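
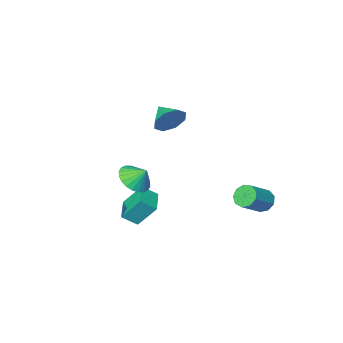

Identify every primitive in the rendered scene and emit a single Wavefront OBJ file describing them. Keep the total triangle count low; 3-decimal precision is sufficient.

v -1.027 -3.013 1.598
v -0.471 -2.703 2.47
v -1.073 -4.407 2.122
v -1.288 -2.636 2.575
v -1.952 -2.79 2.108
v -2.074 -3.075 1.341
v -1.582 -3.323 0.725
v -0.765 -3.39 0.62
v -0.101 -3.236 1.088
v 0.021 -2.952 1.854
v 3.42 0.614 -0.165
v 4.303 1.235 -0.191
v 3 1.246 0.685
v 4.053 1.436 -0.464
v 3.707 1.512 -0.692
v 3.317 1.451 -0.839
v 2.943 1.262 -0.884
v 2.641 0.975 -0.82
v 2.458 0.633 -0.655
v 2.421 0.288 -0.416
v 2.537 -0.008 -0.139
v 2.787 -0.209 0.134
v 3.133 -0.285 0.362
v 3.523 -0.224 0.509
v 3.898 -0.035 0.554
v 4.199 0.252 0.49
v 4.382 0.594 0.325
v 4.419 0.939 0.086
v 3.014 0.416 -2.853
v 2.27 1.217 -1.436
v 3.86 1.696 -3.133
v 3.115 2.498 -1.716
v 3.825 0.022 -2.204
v 3.08 0.824 -0.787
v 4.67 1.303 -2.484
v 3.926 2.104 -1.067
v -4.384 1.723 -3.746
v -3.905 1.479 -4.365
v -2.437 1.793 -3.354
v -2.916 2.037 -2.734
v -3.998 2.031 -4.401
v -2.531 2.345 -3.389
v -4.272 2.439 -4.13
v -2.805 2.753 -3.118
v -4.598 2.512 -3.679
v -3.131 2.826 -2.668
v -4.824 2.215 -3.26
v -3.356 2.53 -2.248
v -4.844 1.689 -3.068
v -3.376 2.003 -2.056
v -4.648 1.178 -3.193
v -3.181 1.492 -2.181
v -4.329 0.922 -3.577
v -2.861 1.237 -2.565
v -4.035 1.041 -4.04
v -2.568 1.355 -3.028
f 2 1 4
f 2 4 3
f 4 1 5
f 4 5 3
f 5 1 6
f 5 6 3
f 6 1 7
f 6 7 3
f 7 1 8
f 7 8 3
f 8 1 9
f 8 9 3
f 9 1 10
f 9 10 3
f 10 1 2
f 10 2 3
f 12 11 14
f 12 14 13
f 14 11 15
f 14 15 13
f 15 11 16
f 15 16 13
f 16 11 17
f 16 17 13
f 17 11 18
f 17 18 13
f 18 11 19
f 18 19 13
f 19 11 20
f 19 20 13
f 20 11 21
f 20 21 13
f 21 11 22
f 21 22 13
f 22 11 23
f 22 23 13
f 23 11 24
f 23 24 13
f 24 11 25
f 24 25 13
f 25 11 26
f 25 26 13
f 26 11 27
f 26 27 13
f 27 11 28
f 27 28 13
f 28 11 12
f 28 12 13
f 30 32 29
f 33 30 29
f 29 32 31
f 31 33 29
f 30 36 32
f 34 30 33
f 34 36 30
f 32 36 31
f 35 33 31
f 31 36 35
f 35 34 33
f 36 34 35
f 38 37 41
f 38 41 39
f 39 41 42
f 39 42 40
f 41 37 43
f 41 43 42
f 42 43 44
f 42 44 40
f 43 37 45
f 43 45 44
f 44 45 46
f 44 46 40
f 45 37 47
f 45 47 46
f 46 47 48
f 46 48 40
f 47 37 49
f 47 49 48
f 48 49 50
f 48 50 40
f 49 37 51
f 49 51 50
f 50 51 52
f 50 52 40
f 51 37 53
f 51 53 52
f 52 53 54
f 52 54 40
f 53 37 55
f 53 55 54
f 54 55 56
f 54 56 40
f 55 37 38
f 55 38 56
f 56 38 39
f 56 39 40



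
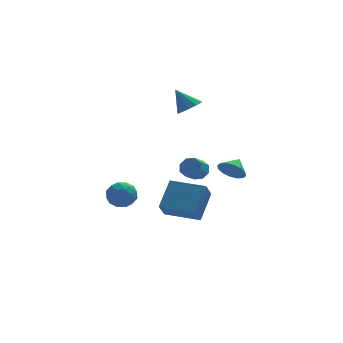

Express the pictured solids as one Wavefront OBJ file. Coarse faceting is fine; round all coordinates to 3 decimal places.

v 0.47 2.061 -1.886
v 0.778 2.303 -1.258
v 0.138 1.68 -0.705
v -0.17 1.439 -1.334
v 0.334 2.617 -1.417
v -0.306 1.994 -0.864
v -0.03 2.606 -1.851
v -0.669 1.983 -1.298
v -0.101 2.276 -2.305
v -0.741 1.653 -1.753
v 0.162 1.82 -2.515
v -0.478 1.197 -1.962
v 0.606 1.506 -2.356
v -0.034 0.883 -1.803
v 0.969 1.517 -1.922
v 0.33 0.894 -1.369
v 1.041 1.847 -1.467
v 0.401 1.224 -0.915
v 0.05 2.56 3.014
v 0.811 2.729 3.377
v -0.69 3.12 4.306
v 0.66 3.16 3.105
v 0.276 3.361 2.797
v -0.194 3.257 2.573
v -0.571 2.887 2.517
v -0.711 2.392 2.651
v -0.56 1.961 2.924
v -0.176 1.76 3.231
v 0.294 1.864 3.456
v 0.671 2.234 3.512
v 1.225 -2.928 0.119
v 1.863 -3.002 -0.483
v 1.835 -2.252 0.681
v 1.607 -2.653 -0.625
v 1.249 -2.378 -0.568
v 0.884 -2.25 -0.326
v 0.611 -2.303 0.034
v 0.502 -2.524 0.417
v 0.587 -2.854 0.72
v 0.843 -3.203 0.862
v 1.202 -3.478 0.805
v 1.566 -3.606 0.564
v 1.839 -3.552 0.203
v 1.948 -3.331 -0.18
v -3.925 3.801 -4.732
v -3.056 3.413 -4.394
v -4.744 2.947 -3.606
v -3.875 2.559 -3.268
v -4.079 3.538 -3.127
v -3.573 4.065 -3.824
v -4.227 2.295 -4.176
v -3.721 2.822 -4.873
v -3.243 2.482 -4.051
v -3.152 3.25 -3.403
v -4.648 3.11 -4.597
v -4.557 3.878 -3.949
v -3.419 3.682 -4.662
v -4.381 2.678 -3.338
v -4.501 3.254 -3.255
v -3.991 3.026 -3.057
v -3.723 4.065 -4.327
v -3.212 3.837 -4.128
v -3.813 3.911 -3.383
v -4.588 2.523 -3.872
v -4.077 2.295 -3.673
v -3.809 3.334 -4.943
v -3.299 3.106 -4.745
v -3.987 2.449 -4.617
v -3.018 2.907 -4.262
v -3.499 2.405 -3.6
v -3.706 2.249 -4.134
v -3.408 2.559 -4.543
v -2.964 3.358 -3.881
v -3.446 2.857 -3.219
v -3.566 3.432 -3.136
v -3.268 3.742 -3.545
v -3.074 2.811 -3.679
v -4.354 3.503 -4.781
v -4.836 3.002 -4.119
v -4.532 2.618 -4.455
v -4.234 2.928 -4.864
v -4.301 3.955 -4.4
v -4.782 3.453 -3.738
v -4.392 3.801 -3.457
v -4.094 4.111 -3.866
v -4.726 3.549 -4.321
v -2.697 -3.401 -2.688
v -3.167 -4.213 -1.69
v -1.826 -2.183 -1.288
v -2.296 -2.995 -0.289
v -0.904 -4.565 -2.791
v -1.374 -5.377 -1.792
v -0.033 -3.347 -1.39
v -0.503 -4.159 -0.392
f 2 1 5
f 2 5 3
f 3 5 6
f 3 6 4
f 5 1 7
f 5 7 6
f 6 7 8
f 6 8 4
f 7 1 9
f 7 9 8
f 8 9 10
f 8 10 4
f 9 1 11
f 9 11 10
f 10 11 12
f 10 12 4
f 11 1 13
f 11 13 12
f 12 13 14
f 12 14 4
f 13 1 15
f 13 15 14
f 14 15 16
f 14 16 4
f 15 1 17
f 15 17 16
f 16 17 18
f 16 18 4
f 17 1 2
f 17 2 18
f 18 2 3
f 18 3 4
f 20 19 22
f 20 22 21
f 22 19 23
f 22 23 21
f 23 19 24
f 23 24 21
f 24 19 25
f 24 25 21
f 25 19 26
f 25 26 21
f 26 19 27
f 26 27 21
f 27 19 28
f 27 28 21
f 28 19 29
f 28 29 21
f 29 19 30
f 29 30 21
f 30 19 20
f 30 20 21
f 32 31 34
f 32 34 33
f 34 31 35
f 34 35 33
f 35 31 36
f 35 36 33
f 36 31 37
f 36 37 33
f 37 31 38
f 37 38 33
f 38 31 39
f 38 39 33
f 39 31 40
f 39 40 33
f 40 31 41
f 40 41 33
f 41 31 42
f 41 42 33
f 42 31 43
f 42 43 33
f 43 31 44
f 43 44 33
f 44 31 32
f 44 32 33
f 45 82 61
f 82 56 85
f 61 85 50
f 82 85 61
f 45 61 57
f 61 50 62
f 57 62 46
f 61 62 57
f 45 57 66
f 57 46 67
f 66 67 52
f 57 67 66
f 45 66 78
f 66 52 81
f 78 81 55
f 66 81 78
f 45 78 82
f 78 55 86
f 82 86 56
f 78 86 82
f 46 62 73
f 62 50 76
f 73 76 54
f 62 76 73
f 50 85 63
f 85 56 84
f 63 84 49
f 85 84 63
f 56 86 83
f 86 55 79
f 83 79 47
f 86 79 83
f 55 81 80
f 81 52 68
f 80 68 51
f 81 68 80
f 52 67 72
f 67 46 69
f 72 69 53
f 67 69 72
f 48 74 60
f 74 54 75
f 60 75 49
f 74 75 60
f 48 60 58
f 60 49 59
f 58 59 47
f 60 59 58
f 48 58 65
f 58 47 64
f 65 64 51
f 58 64 65
f 48 65 70
f 65 51 71
f 70 71 53
f 65 71 70
f 48 70 74
f 70 53 77
f 74 77 54
f 70 77 74
f 49 75 63
f 75 54 76
f 63 76 50
f 75 76 63
f 47 59 83
f 59 49 84
f 83 84 56
f 59 84 83
f 51 64 80
f 64 47 79
f 80 79 55
f 64 79 80
f 53 71 72
f 71 51 68
f 72 68 52
f 71 68 72
f 54 77 73
f 77 53 69
f 73 69 46
f 77 69 73
f 88 90 87
f 91 88 87
f 87 90 89
f 89 91 87
f 88 94 90
f 92 88 91
f 92 94 88
f 90 94 89
f 93 91 89
f 89 94 93
f 93 92 91
f 94 92 93



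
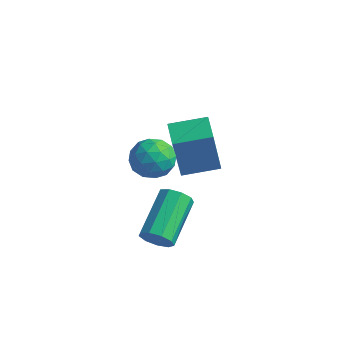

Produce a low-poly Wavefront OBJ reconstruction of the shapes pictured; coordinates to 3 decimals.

v 2.131 2.545 -2.533
v 2.304 1.893 -0.513
v 1.495 3.119 -2.293
v 1.668 2.467 -0.273
v 2.992 3.413 -2.327
v 3.165 2.761 -0.307
v 2.356 3.987 -2.087
v 2.529 3.335 -0.067
v 3.194 -0.005 -3.193
v 3.425 0.275 -3.619
v 2.998 1.765 -2.873
v 2.766 1.485 -2.447
v 3.056 0.206 -3.693
v 2.628 1.696 -2.947
v 2.751 0.038 -3.533
v 2.323 1.528 -2.787
v 2.653 -0.15 -3.214
v 2.226 1.34 -2.468
v 2.808 -0.27 -2.885
v 2.381 1.22 -2.139
v 3.144 -0.266 -2.7
v 2.717 1.224 -1.954
v 3.503 -0.14 -2.746
v 3.075 1.35 -2
v 3.717 0.049 -3.001
v 3.29 1.539 -2.255
v 3.686 0.213 -3.346
v 3.259 1.703 -2.6
v 2.741 0.516 0.566
v 3.398 0.494 0.873
v 2.842 -0.614 0.267
v 3.499 -0.636 0.574
v 2.907 -0.566 0.988
v 2.845 0.133 1.173
v 3.395 -0.253 -0.033
v 3.333 0.446 0.152
v 3.802 0.019 0.503
v 3.501 -0.175 1.134
v 2.739 0.055 0.006
v 2.438 -0.139 0.637
v 3.06 0.605 0.746
v 3.18 -0.725 0.394
v 2.832 -0.683 0.638
v 3.218 -0.696 0.818
v 2.735 0.392 0.922
v 3.122 0.379 1.102
v 2.833 -0.244 1.17
v 3.118 -0.499 0.038
v 3.505 -0.512 0.218
v 3.022 0.576 0.322
v 3.408 0.563 0.502
v 3.407 0.124 -0.03
v 3.684 0.312 0.709
v 3.744 -0.353 0.533
v 3.683 -0.127 0.176
v 3.646 0.284 0.285
v 3.507 0.198 1.08
v 3.567 -0.466 0.904
v 3.219 -0.425 1.147
v 3.182 -0.014 1.256
v 3.745 -0.081 0.862
v 2.673 0.346 0.236
v 2.733 -0.318 0.06
v 3.058 -0.106 -0.116
v 3.021 0.305 -0.007
v 2.496 0.233 0.607
v 2.556 -0.432 0.431
v 2.594 -0.404 0.855
v 2.557 0.007 0.964
v 2.495 -0.039 0.278
f 2 4 1
f 5 2 1
f 1 4 3
f 3 5 1
f 2 8 4
f 6 2 5
f 6 8 2
f 4 8 3
f 7 5 3
f 3 8 7
f 7 6 5
f 8 6 7
f 10 9 13
f 10 13 11
f 11 13 14
f 11 14 12
f 13 9 15
f 13 15 14
f 14 15 16
f 14 16 12
f 15 9 17
f 15 17 16
f 16 17 18
f 16 18 12
f 17 9 19
f 17 19 18
f 18 19 20
f 18 20 12
f 19 9 21
f 19 21 20
f 20 21 22
f 20 22 12
f 21 9 23
f 21 23 22
f 22 23 24
f 22 24 12
f 23 9 25
f 23 25 24
f 24 25 26
f 24 26 12
f 25 9 27
f 25 27 26
f 26 27 28
f 26 28 12
f 27 9 10
f 27 10 28
f 28 10 11
f 28 11 12
f 29 66 45
f 66 40 69
f 45 69 34
f 66 69 45
f 29 45 41
f 45 34 46
f 41 46 30
f 45 46 41
f 29 41 50
f 41 30 51
f 50 51 36
f 41 51 50
f 29 50 62
f 50 36 65
f 62 65 39
f 50 65 62
f 29 62 66
f 62 39 70
f 66 70 40
f 62 70 66
f 30 46 57
f 46 34 60
f 57 60 38
f 46 60 57
f 34 69 47
f 69 40 68
f 47 68 33
f 69 68 47
f 40 70 67
f 70 39 63
f 67 63 31
f 70 63 67
f 39 65 64
f 65 36 52
f 64 52 35
f 65 52 64
f 36 51 56
f 51 30 53
f 56 53 37
f 51 53 56
f 32 58 44
f 58 38 59
f 44 59 33
f 58 59 44
f 32 44 42
f 44 33 43
f 42 43 31
f 44 43 42
f 32 42 49
f 42 31 48
f 49 48 35
f 42 48 49
f 32 49 54
f 49 35 55
f 54 55 37
f 49 55 54
f 32 54 58
f 54 37 61
f 58 61 38
f 54 61 58
f 33 59 47
f 59 38 60
f 47 60 34
f 59 60 47
f 31 43 67
f 43 33 68
f 67 68 40
f 43 68 67
f 35 48 64
f 48 31 63
f 64 63 39
f 48 63 64
f 37 55 56
f 55 35 52
f 56 52 36
f 55 52 56
f 38 61 57
f 61 37 53
f 57 53 30
f 61 53 57



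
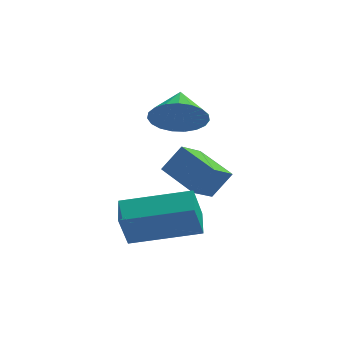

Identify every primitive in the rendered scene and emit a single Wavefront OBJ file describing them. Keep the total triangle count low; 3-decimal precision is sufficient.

v -4.149 -3.619 -2.056
v -4.414 -3.947 -0.953
v -4.152 -2.661 -1.772
v -4.416 -2.988 -0.669
v -2.044 -3.752 -1.591
v -2.308 -4.079 -0.488
v -2.046 -2.793 -1.307
v -2.311 -3.121 -0.204
v -2.699 -1.485 1.938
v -2.338 -1.929 2.633
v -2.621 -0.475 2.542
v -2.035 -1.834 2.436
v -1.846 -1.679 2.152
v -1.805 -1.49 1.831
v -1.919 -1.301 1.529
v -2.167 -1.144 1.298
v -2.507 -1.045 1.177
v -2.88 -1.023 1.188
v -3.223 -1.081 1.328
v -3.474 -1.208 1.574
v -3.591 -1.384 1.883
v -3.555 -1.577 2.201
v -3.37 -1.754 2.474
v -3.069 -1.885 2.654
v -2.704 -1.947 2.711
v -1.735 -1.899 -1.081
v -2.297 -2.591 -0.565
v -2.634 -0.838 -0.638
v -3.196 -1.529 -0.122
v -1.144 -1.751 -0.238
v -1.706 -2.442 0.278
v -2.043 -0.689 0.205
v -2.605 -1.381 0.721
f 2 4 1
f 5 2 1
f 1 4 3
f 3 5 1
f 2 8 4
f 6 2 5
f 6 8 2
f 4 8 3
f 7 5 3
f 3 8 7
f 7 6 5
f 8 6 7
f 10 9 12
f 10 12 11
f 12 9 13
f 12 13 11
f 13 9 14
f 13 14 11
f 14 9 15
f 14 15 11
f 15 9 16
f 15 16 11
f 16 9 17
f 16 17 11
f 17 9 18
f 17 18 11
f 18 9 19
f 18 19 11
f 19 9 20
f 19 20 11
f 20 9 21
f 20 21 11
f 21 9 22
f 21 22 11
f 22 9 23
f 22 23 11
f 23 9 24
f 23 24 11
f 24 9 25
f 24 25 11
f 25 9 10
f 25 10 11
f 27 29 26
f 30 27 26
f 26 29 28
f 28 30 26
f 27 33 29
f 31 27 30
f 31 33 27
f 29 33 28
f 32 30 28
f 28 33 32
f 32 31 30
f 33 31 32



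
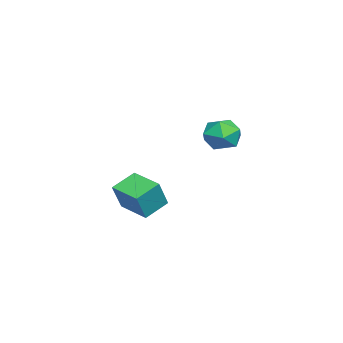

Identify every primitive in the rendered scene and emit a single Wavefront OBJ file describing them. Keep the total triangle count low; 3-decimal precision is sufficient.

v 1.892 4.452 2.307
v 2.955 4.45 1.879
v 2.225 2.83 3.141
v 3.288 2.828 2.713
v 2.997 3.587 3.52
v 2.791 4.59 3.005
v 2.389 2.69 2.015
v 2.183 3.693 1.5
v 3.262 3.361 1.699
v 3.638 3.916 2.628
v 1.542 3.364 2.392
v 1.918 3.919 3.321
v -3.557 -1.959 -4.166
v -2.712 -2.245 -2.477
v -2.422 -0.314 -4.456
v -1.576 -0.599 -2.767
v -2.384 -2.901 -4.913
v -1.538 -3.186 -3.224
v -1.248 -1.255 -5.203
v -0.403 -1.541 -3.514
f 1 12 6
f 1 6 2
f 1 2 8
f 1 8 11
f 1 11 12
f 2 6 10
f 6 12 5
f 12 11 3
f 11 8 7
f 8 2 9
f 4 10 5
f 4 5 3
f 4 3 7
f 4 7 9
f 4 9 10
f 5 10 6
f 3 5 12
f 7 3 11
f 9 7 8
f 10 9 2
f 14 16 13
f 17 14 13
f 13 16 15
f 15 17 13
f 14 20 16
f 18 14 17
f 18 20 14
f 16 20 15
f 19 17 15
f 15 20 19
f 19 18 17
f 20 18 19



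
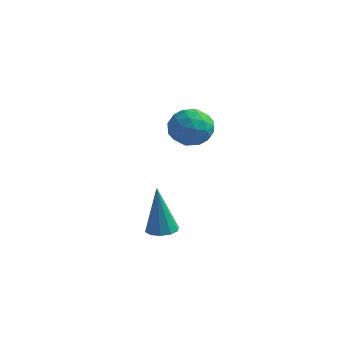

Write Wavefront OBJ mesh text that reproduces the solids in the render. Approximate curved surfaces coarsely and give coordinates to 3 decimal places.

v -1.173 3.506 -1.059
v -0.363 3.616 -1.394
v -1.337 2.324 -1.846
v -0.527 2.434 -2.181
v -0.627 2.213 -1.332
v -0.526 2.944 -0.845
v -1.174 2.996 -2.395
v -1.073 3.727 -1.908
v -0.364 3.302 -2.219
v -0.026 2.818 -1.563
v -1.674 3.122 -1.677
v -1.336 2.638 -1.021
v -0.754 3.665 -1.158
v -0.946 2.275 -2.082
v -1.005 2.145 -1.583
v -0.529 2.21 -1.78
v -0.849 3.269 -0.835
v -0.373 3.334 -1.032
v -0.529 2.51 -0.995
v -1.327 2.606 -2.208
v -0.851 2.671 -2.405
v -1.171 3.73 -1.46
v -0.695 3.795 -1.657
v -1.171 3.43 -2.245
v -0.278 3.545 -1.84
v -0.374 2.85 -2.302
v -0.755 3.18 -2.428
v -0.695 3.61 -2.142
v -0.08 3.26 -1.454
v -0.176 2.566 -1.916
v -0.235 2.436 -1.417
v -0.175 2.865 -1.131
v -0.08 3.075 -1.939
v -1.524 3.374 -1.324
v -1.62 2.68 -1.786
v -1.525 3.075 -2.109
v -1.465 3.504 -1.823
v -1.326 3.09 -0.938
v -1.422 2.395 -1.4
v -1.005 2.33 -1.098
v -0.945 2.76 -0.812
v -1.62 2.865 -1.301
v 1.346 -1.283 -4.45
v 1.874 -1.468 -4.448
v 1.274 -1.457 -2.53
v 1.882 -1.124 -4.416
v 1.685 -0.84 -4.397
v 1.358 -0.725 -4.399
v 1.027 -0.823 -4.42
v 0.818 -1.097 -4.453
v 0.81 -1.441 -4.485
v 1.007 -1.725 -4.503
v 1.334 -1.84 -4.502
v 1.665 -1.742 -4.48
f 1 38 17
f 38 12 41
f 17 41 6
f 38 41 17
f 1 17 13
f 17 6 18
f 13 18 2
f 17 18 13
f 1 13 22
f 13 2 23
f 22 23 8
f 13 23 22
f 1 22 34
f 22 8 37
f 34 37 11
f 22 37 34
f 1 34 38
f 34 11 42
f 38 42 12
f 34 42 38
f 2 18 29
f 18 6 32
f 29 32 10
f 18 32 29
f 6 41 19
f 41 12 40
f 19 40 5
f 41 40 19
f 12 42 39
f 42 11 35
f 39 35 3
f 42 35 39
f 11 37 36
f 37 8 24
f 36 24 7
f 37 24 36
f 8 23 28
f 23 2 25
f 28 25 9
f 23 25 28
f 4 30 16
f 30 10 31
f 16 31 5
f 30 31 16
f 4 16 14
f 16 5 15
f 14 15 3
f 16 15 14
f 4 14 21
f 14 3 20
f 21 20 7
f 14 20 21
f 4 21 26
f 21 7 27
f 26 27 9
f 21 27 26
f 4 26 30
f 26 9 33
f 30 33 10
f 26 33 30
f 5 31 19
f 31 10 32
f 19 32 6
f 31 32 19
f 3 15 39
f 15 5 40
f 39 40 12
f 15 40 39
f 7 20 36
f 20 3 35
f 36 35 11
f 20 35 36
f 9 27 28
f 27 7 24
f 28 24 8
f 27 24 28
f 10 33 29
f 33 9 25
f 29 25 2
f 33 25 29
f 44 43 46
f 44 46 45
f 46 43 47
f 46 47 45
f 47 43 48
f 47 48 45
f 48 43 49
f 48 49 45
f 49 43 50
f 49 50 45
f 50 43 51
f 50 51 45
f 51 43 52
f 51 52 45
f 52 43 53
f 52 53 45
f 53 43 54
f 53 54 45
f 54 43 44
f 54 44 45



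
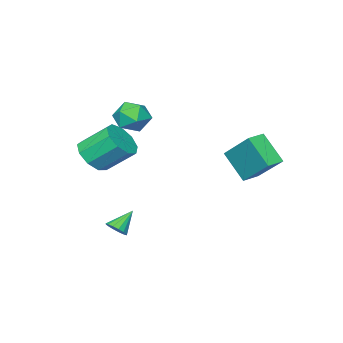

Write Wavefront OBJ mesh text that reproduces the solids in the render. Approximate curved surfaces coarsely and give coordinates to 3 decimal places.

v -3.883 -1.915 0.846
v -3.794 -0.436 2.16
v -3.895 -0.799 -0.409
v -3.806 0.68 0.904
v -3.014 -1.94 0.816
v -2.925 -0.461 2.129
v -3.026 -0.824 -0.44
v -2.937 0.655 0.874
v -0.186 -3.749 2.89
v 0.521 -3.275 2.654
v 0.499 -4.185 4.066
v 1.206 -3.711 3.83
v 0.465 -3.302 4.081
v 0.041 -3.033 3.355
v 0.979 -4.427 3.365
v 0.555 -4.158 2.639
v 1.241 -3.695 2.947
v 0.923 -2.999 3.39
v 0.097 -4.461 3.33
v -0.221 -3.765 3.773
v 2.029 -4.469 1.343
v 2.54 -4.829 2.031
v 1.862 -3.771 3.086
v 1.351 -3.411 2.397
v 2.854 -4.35 1.754
v 2.177 -3.293 2.809
v 2.783 -3.927 1.284
v 2.105 -2.87 2.339
v 2.358 -3.758 0.842
v 1.681 -2.7 1.897
v 1.78 -3.921 0.634
v 1.102 -2.863 1.689
v 1.318 -4.34 0.757
v 0.64 -3.283 1.812
v 1.188 -4.82 1.154
v 0.511 -3.762 2.209
v 1.452 -5.135 1.64
v 0.775 -4.078 2.695
v 1.986 -5.138 1.986
v 1.308 -4.081 3.041
v 2.059 -3.054 -2.391
v 2.308 -2.644 -2.165
v 1.201 -2.986 -1.569
v 2.14 -2.531 -2.35
v 1.95 -2.559 -2.546
v 1.789 -2.719 -2.7
v 1.701 -2.968 -2.772
v 1.709 -3.241 -2.742
v 1.81 -3.463 -2.617
v 1.979 -3.576 -2.432
v 2.169 -3.549 -2.236
v 2.329 -3.389 -2.081
v 2.417 -3.139 -2.01
v 2.41 -2.866 -2.04
f 2 4 1
f 5 2 1
f 1 4 3
f 3 5 1
f 2 8 4
f 6 2 5
f 6 8 2
f 4 8 3
f 7 5 3
f 3 8 7
f 7 6 5
f 8 6 7
f 9 20 14
f 9 14 10
f 9 10 16
f 9 16 19
f 9 19 20
f 10 14 18
f 14 20 13
f 20 19 11
f 19 16 15
f 16 10 17
f 12 18 13
f 12 13 11
f 12 11 15
f 12 15 17
f 12 17 18
f 13 18 14
f 11 13 20
f 15 11 19
f 17 15 16
f 18 17 10
f 22 21 25
f 22 25 23
f 23 25 26
f 23 26 24
f 25 21 27
f 25 27 26
f 26 27 28
f 26 28 24
f 27 21 29
f 27 29 28
f 28 29 30
f 28 30 24
f 29 21 31
f 29 31 30
f 30 31 32
f 30 32 24
f 31 21 33
f 31 33 32
f 32 33 34
f 32 34 24
f 33 21 35
f 33 35 34
f 34 35 36
f 34 36 24
f 35 21 37
f 35 37 36
f 36 37 38
f 36 38 24
f 37 21 39
f 37 39 38
f 38 39 40
f 38 40 24
f 39 21 22
f 39 22 40
f 40 22 23
f 40 23 24
f 42 41 44
f 42 44 43
f 44 41 45
f 44 45 43
f 45 41 46
f 45 46 43
f 46 41 47
f 46 47 43
f 47 41 48
f 47 48 43
f 48 41 49
f 48 49 43
f 49 41 50
f 49 50 43
f 50 41 51
f 50 51 43
f 51 41 52
f 51 52 43
f 52 41 53
f 52 53 43
f 53 41 54
f 53 54 43
f 54 41 42
f 54 42 43



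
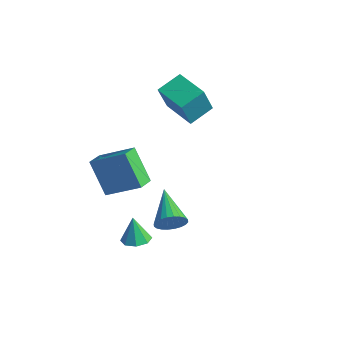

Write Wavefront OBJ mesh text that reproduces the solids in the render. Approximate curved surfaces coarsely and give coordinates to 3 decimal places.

v 0.315 -3.188 -4.313
v 1.073 -3.103 -4.152
v 0.005 -3.132 -2.887
v 0.796 -2.58 -4.232
v 0.237 -2.413 -4.36
v -0.276 -2.701 -4.46
v -0.444 -3.273 -4.474
v -0.167 -3.796 -4.393
v 0.392 -3.963 -4.266
v 0.905 -3.676 -4.166
v 2.761 -3.068 -1.414
v 3.2 -2.874 -0.737
v 1.059 -2.032 -0.606
v 3.264 -2.62 -0.928
v 3.251 -2.435 -1.193
v 3.163 -2.346 -1.492
v 3.014 -2.366 -1.779
v 2.827 -2.494 -2.01
v 2.629 -2.709 -2.151
v 2.452 -2.978 -2.179
v 2.322 -3.261 -2.091
v 2.258 -3.515 -1.9
v 2.271 -3.7 -1.635
v 2.359 -3.79 -1.336
v 2.508 -3.769 -1.05
v 2.695 -3.641 -0.818
v 2.893 -3.427 -0.678
v 3.07 -3.157 -0.649
v -4.46 2.916 -0.347
v -4.311 2.164 1.403
v -4.337 4.302 0.238
v -4.188 3.551 1.988
v -2.532 2.829 -0.548
v -2.383 2.078 1.202
v -2.409 4.216 0.037
v -2.26 3.464 1.787
v -2.567 -3.682 0.038
v -1.036 -2.697 1.084
v -2.973 -2.746 -0.251
v -1.442 -1.761 0.796
v -1.358 -3.699 -1.716
v 0.173 -2.714 -0.669
v -1.764 -2.763 -2.004
v -0.233 -1.778 -0.958
f 2 1 4
f 2 4 3
f 4 1 5
f 4 5 3
f 5 1 6
f 5 6 3
f 6 1 7
f 6 7 3
f 7 1 8
f 7 8 3
f 8 1 9
f 8 9 3
f 9 1 10
f 9 10 3
f 10 1 2
f 10 2 3
f 12 11 14
f 12 14 13
f 14 11 15
f 14 15 13
f 15 11 16
f 15 16 13
f 16 11 17
f 16 17 13
f 17 11 18
f 17 18 13
f 18 11 19
f 18 19 13
f 19 11 20
f 19 20 13
f 20 11 21
f 20 21 13
f 21 11 22
f 21 22 13
f 22 11 23
f 22 23 13
f 23 11 24
f 23 24 13
f 24 11 25
f 24 25 13
f 25 11 26
f 25 26 13
f 26 11 27
f 26 27 13
f 27 11 28
f 27 28 13
f 28 11 12
f 28 12 13
f 30 32 29
f 33 30 29
f 29 32 31
f 31 33 29
f 30 36 32
f 34 30 33
f 34 36 30
f 32 36 31
f 35 33 31
f 31 36 35
f 35 34 33
f 36 34 35
f 38 40 37
f 41 38 37
f 37 40 39
f 39 41 37
f 38 44 40
f 42 38 41
f 42 44 38
f 40 44 39
f 43 41 39
f 39 44 43
f 43 42 41
f 44 42 43



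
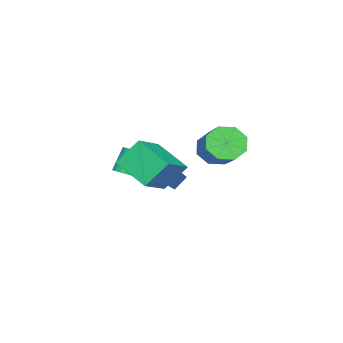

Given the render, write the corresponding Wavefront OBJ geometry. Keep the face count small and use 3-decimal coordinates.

v -0.808 2.518 2.671
v -0.161 2.359 1.952
v 1.376 3.384 3.111
v 0.728 3.542 3.829
v -0.53 3.007 1.869
v 1.007 4.032 3.027
v -1.062 3.368 2.255
v 0.475 4.393 3.413
v -1.445 3.231 2.885
v 0.091 4.256 4.043
v -1.456 2.676 3.389
v 0.081 3.701 4.548
v -1.087 2.028 3.473
v 0.45 3.053 4.631
v -0.555 1.667 3.087
v 0.982 2.692 4.245
v -0.171 1.804 2.457
v 1.365 2.829 3.615
v 1.011 0.457 3.337
v 2.771 0.286 4.292
v 1.629 2.089 2.489
v 3.389 1.918 3.445
v 1.591 -0.398 2.115
v 3.351 -0.569 3.071
v 2.209 1.234 1.268
v 3.969 1.063 2.223
v -0.487 -1.831 0.416
v -0.114 -1.369 0.557
v -0.84 -1.147 1.746
v -1.213 -1.609 1.604
v -0.311 -1.247 0.415
v -1.037 -1.025 1.603
v -0.542 -1.241 0.272
v -1.268 -1.019 1.461
v -0.762 -1.351 0.158
v -1.488 -1.129 1.347
v -0.928 -1.557 0.095
v -1.654 -1.335 1.284
v -1.006 -1.816 0.096
v -1.732 -1.595 1.284
v -0.982 -2.079 0.16
v -1.708 -1.857 1.348
v -0.86 -2.293 0.274
v -1.586 -2.071 1.463
v -0.663 -2.415 0.417
v -1.389 -2.193 1.605
v -0.432 -2.421 0.559
v -1.158 -2.199 1.748
v -0.212 -2.311 0.673
v -0.938 -2.089 1.862
v -0.046 -2.105 0.736
v -0.772 -1.883 1.925
v 0.032 -1.845 0.736
v -0.694 -1.624 1.924
v 0.008 -1.583 0.672
v -0.718 -1.361 1.86
v -3.48 -1.283 -0.097
v -2.46 -1.227 0.771
v -3.094 0.17 -0.644
v -2.074 0.226 0.223
v -2.926 -1.666 -0.723
v -1.906 -1.61 0.144
v -2.54 -0.213 -1.271
v -1.52 -0.157 -0.403
f 2 1 5
f 2 5 3
f 3 5 6
f 3 6 4
f 5 1 7
f 5 7 6
f 6 7 8
f 6 8 4
f 7 1 9
f 7 9 8
f 8 9 10
f 8 10 4
f 9 1 11
f 9 11 10
f 10 11 12
f 10 12 4
f 11 1 13
f 11 13 12
f 12 13 14
f 12 14 4
f 13 1 15
f 13 15 14
f 14 15 16
f 14 16 4
f 15 1 17
f 15 17 16
f 16 17 18
f 16 18 4
f 17 1 2
f 17 2 18
f 18 2 3
f 18 3 4
f 20 22 19
f 23 20 19
f 19 22 21
f 21 23 19
f 20 26 22
f 24 20 23
f 24 26 20
f 22 26 21
f 25 23 21
f 21 26 25
f 25 24 23
f 26 24 25
f 28 27 31
f 28 31 29
f 29 31 32
f 29 32 30
f 31 27 33
f 31 33 32
f 32 33 34
f 32 34 30
f 33 27 35
f 33 35 34
f 34 35 36
f 34 36 30
f 35 27 37
f 35 37 36
f 36 37 38
f 36 38 30
f 37 27 39
f 37 39 38
f 38 39 40
f 38 40 30
f 39 27 41
f 39 41 40
f 40 41 42
f 40 42 30
f 41 27 43
f 41 43 42
f 42 43 44
f 42 44 30
f 43 27 45
f 43 45 44
f 44 45 46
f 44 46 30
f 45 27 47
f 45 47 46
f 46 47 48
f 46 48 30
f 47 27 49
f 47 49 48
f 48 49 50
f 48 50 30
f 49 27 51
f 49 51 50
f 50 51 52
f 50 52 30
f 51 27 53
f 51 53 52
f 52 53 54
f 52 54 30
f 53 27 55
f 53 55 54
f 54 55 56
f 54 56 30
f 55 27 28
f 55 28 56
f 56 28 29
f 56 29 30
f 58 60 57
f 61 58 57
f 57 60 59
f 59 61 57
f 58 64 60
f 62 58 61
f 62 64 58
f 60 64 59
f 63 61 59
f 59 64 63
f 63 62 61
f 64 62 63



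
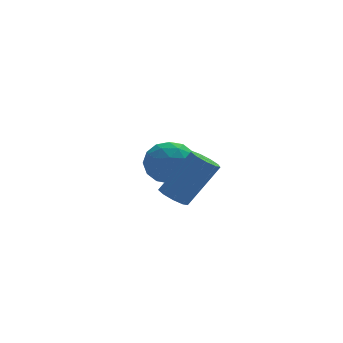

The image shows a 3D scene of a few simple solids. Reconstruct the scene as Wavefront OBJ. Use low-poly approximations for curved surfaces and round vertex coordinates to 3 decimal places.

v -0.377 -1.569 -2.833
v 0.039 -1.892 -3.12
v 1.212 -1.775 -1.554
v 0.797 -1.451 -1.267
v 0.097 -1.493 -3.193
v 1.27 -1.376 -1.628
v -0.067 -1.129 -3.098
v 1.107 -1.012 -1.532
v -0.375 -0.97 -2.879
v 0.798 -0.853 -1.313
v -0.684 -1.092 -2.638
v 0.489 -0.975 -1.072
v -0.85 -1.437 -2.488
v 0.323 -1.319 -0.923
v -0.794 -1.843 -2.5
v 0.38 -1.726 -0.934
v -0.542 -2.121 -2.667
v 0.631 -2.004 -1.102
v -0.214 -2.14 -2.912
v 0.96 -2.023 -1.347
v 1.062 3.606 -3.155
v 1.475 3.188 -3.988
v 0.145 2.252 -2.932
v 0.558 1.834 -3.765
v 1.126 1.972 -2.929
v 1.692 2.809 -3.067
v -0.072 2.631 -3.853
v 0.494 3.468 -3.991
v 0.774 2.586 -4.42
v 1.515 2.179 -3.849
v 0.105 3.261 -3.071
v 0.846 2.854 -2.5
v 1.349 3.516 -3.591
v 0.271 1.924 -3.329
v 0.605 2.005 -2.837
v 0.848 1.76 -3.327
v 1.476 3.293 -3.05
v 1.72 3.048 -3.54
v 1.514 2.333 -2.917
v -0.1 2.392 -3.38
v 0.144 2.147 -3.87
v 0.772 3.68 -3.593
v 1.015 3.435 -4.083
v 0.106 3.107 -4.003
v 1.18 2.917 -4.335
v 0.641 2.121 -4.204
v 0.27 2.589 -4.255
v 0.603 3.081 -4.336
v 1.615 2.677 -3.999
v 1.076 1.881 -3.868
v 1.41 1.962 -3.377
v 1.743 2.454 -3.458
v 1.203 2.323 -4.253
v 0.544 3.559 -3.052
v 0.005 2.763 -2.921
v -0.123 2.986 -3.462
v 0.21 3.478 -3.543
v 0.979 3.319 -2.716
v 0.44 2.523 -2.585
v 1.017 2.359 -2.584
v 1.35 2.851 -2.665
v 0.417 3.117 -2.667
f 2 1 5
f 2 5 3
f 3 5 6
f 3 6 4
f 5 1 7
f 5 7 6
f 6 7 8
f 6 8 4
f 7 1 9
f 7 9 8
f 8 9 10
f 8 10 4
f 9 1 11
f 9 11 10
f 10 11 12
f 10 12 4
f 11 1 13
f 11 13 12
f 12 13 14
f 12 14 4
f 13 1 15
f 13 15 14
f 14 15 16
f 14 16 4
f 15 1 17
f 15 17 16
f 16 17 18
f 16 18 4
f 17 1 19
f 17 19 18
f 18 19 20
f 18 20 4
f 19 1 2
f 19 2 20
f 20 2 3
f 20 3 4
f 21 58 37
f 58 32 61
f 37 61 26
f 58 61 37
f 21 37 33
f 37 26 38
f 33 38 22
f 37 38 33
f 21 33 42
f 33 22 43
f 42 43 28
f 33 43 42
f 21 42 54
f 42 28 57
f 54 57 31
f 42 57 54
f 21 54 58
f 54 31 62
f 58 62 32
f 54 62 58
f 22 38 49
f 38 26 52
f 49 52 30
f 38 52 49
f 26 61 39
f 61 32 60
f 39 60 25
f 61 60 39
f 32 62 59
f 62 31 55
f 59 55 23
f 62 55 59
f 31 57 56
f 57 28 44
f 56 44 27
f 57 44 56
f 28 43 48
f 43 22 45
f 48 45 29
f 43 45 48
f 24 50 36
f 50 30 51
f 36 51 25
f 50 51 36
f 24 36 34
f 36 25 35
f 34 35 23
f 36 35 34
f 24 34 41
f 34 23 40
f 41 40 27
f 34 40 41
f 24 41 46
f 41 27 47
f 46 47 29
f 41 47 46
f 24 46 50
f 46 29 53
f 50 53 30
f 46 53 50
f 25 51 39
f 51 30 52
f 39 52 26
f 51 52 39
f 23 35 59
f 35 25 60
f 59 60 32
f 35 60 59
f 27 40 56
f 40 23 55
f 56 55 31
f 40 55 56
f 29 47 48
f 47 27 44
f 48 44 28
f 47 44 48
f 30 53 49
f 53 29 45
f 49 45 22
f 53 45 49



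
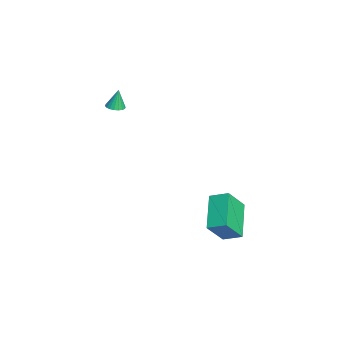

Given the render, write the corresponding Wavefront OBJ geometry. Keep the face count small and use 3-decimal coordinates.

v -2.166 -3.562 2.711
v -1.668 -3.416 2.743
v -2.294 -3.378 3.849
v -1.778 -3.217 2.699
v -1.964 -3.086 2.656
v -2.19 -3.05 2.625
v -2.412 -3.115 2.611
v -2.585 -3.269 2.616
v -2.675 -3.481 2.641
v -2.664 -3.709 2.679
v -2.555 -3.908 2.723
v -2.368 -4.038 2.766
v -2.142 -4.075 2.797
v -1.92 -4.01 2.811
v -1.747 -3.856 2.806
v -1.657 -3.644 2.781
v 2.19 1.529 -4.5
v 0.315 1.808 -3.465
v 2.563 2.461 -4.075
v 0.688 2.74 -3.04
v 2.812 0.66 -3.14
v 0.937 0.939 -2.105
v 3.185 1.592 -2.715
v 1.31 1.871 -1.68
f 2 1 4
f 2 4 3
f 4 1 5
f 4 5 3
f 5 1 6
f 5 6 3
f 6 1 7
f 6 7 3
f 7 1 8
f 7 8 3
f 8 1 9
f 8 9 3
f 9 1 10
f 9 10 3
f 10 1 11
f 10 11 3
f 11 1 12
f 11 12 3
f 12 1 13
f 12 13 3
f 13 1 14
f 13 14 3
f 14 1 15
f 14 15 3
f 15 1 16
f 15 16 3
f 16 1 2
f 16 2 3
f 18 20 17
f 21 18 17
f 17 20 19
f 19 21 17
f 18 24 20
f 22 18 21
f 22 24 18
f 20 24 19
f 23 21 19
f 19 24 23
f 23 22 21
f 24 22 23



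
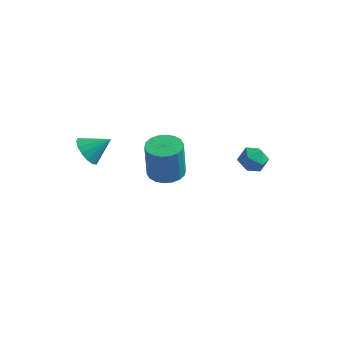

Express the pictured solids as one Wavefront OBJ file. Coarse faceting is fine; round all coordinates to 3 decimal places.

v -4.434 -3.916 0.795
v -3.891 -4.535 0.548
v -3.446 -3.364 1.585
v -3.836 -4.208 0.251
v -3.942 -3.803 0.1
v -4.179 -3.428 0.135
v -4.485 -3.184 0.347
v -4.778 -3.136 0.68
v -4.978 -3.297 1.043
v -5.032 -3.624 1.34
v -4.926 -4.03 1.491
v -4.689 -4.404 1.456
v -4.383 -4.648 1.244
v -4.091 -4.696 0.911
v -2.525 1.176 -4.384
v -1.943 1.963 -4.34
v -2.033 1.912 -2.232
v -2.615 1.124 -2.276
v -2.342 2.138 -4.352
v -2.432 2.087 -2.245
v -2.777 2.122 -4.372
v -2.868 2.071 -2.264
v -3.163 1.919 -4.393
v -3.253 1.868 -2.286
v -3.422 1.569 -4.413
v -3.512 1.518 -2.305
v -3.503 1.141 -4.427
v -3.594 1.09 -2.319
v -3.391 0.72 -4.432
v -3.481 0.668 -2.324
v -3.107 0.388 -4.428
v -3.197 0.337 -2.32
v -2.708 0.213 -4.415
v -2.798 0.162 -2.308
v -2.272 0.229 -4.396
v -2.363 0.178 -2.288
v -1.887 0.432 -4.374
v -1.977 0.381 -2.267
v -1.628 0.782 -4.355
v -1.718 0.731 -2.247
v -1.546 1.21 -4.341
v -1.637 1.159 -2.233
v -1.659 1.632 -4.336
v -1.749 1.58 -2.228
v 2.402 0.886 -1.622
v 3.021 0.699 -1.118
v 1.639 -0.019 -1.022
v 2.258 -0.206 -0.518
v 1.884 0.522 -0.456
v 2.356 1.081 -0.827
v 2.304 -0.401 -1.313
v 2.776 0.158 -1.684
v 2.96 -0.097 -0.926
v 2.701 0.474 -0.397
v 1.959 0.206 -1.743
v 1.7 0.777 -1.214
f 2 1 4
f 2 4 3
f 4 1 5
f 4 5 3
f 5 1 6
f 5 6 3
f 6 1 7
f 6 7 3
f 7 1 8
f 7 8 3
f 8 1 9
f 8 9 3
f 9 1 10
f 9 10 3
f 10 1 11
f 10 11 3
f 11 1 12
f 11 12 3
f 12 1 13
f 12 13 3
f 13 1 14
f 13 14 3
f 14 1 2
f 14 2 3
f 16 15 19
f 16 19 17
f 17 19 20
f 17 20 18
f 19 15 21
f 19 21 20
f 20 21 22
f 20 22 18
f 21 15 23
f 21 23 22
f 22 23 24
f 22 24 18
f 23 15 25
f 23 25 24
f 24 25 26
f 24 26 18
f 25 15 27
f 25 27 26
f 26 27 28
f 26 28 18
f 27 15 29
f 27 29 28
f 28 29 30
f 28 30 18
f 29 15 31
f 29 31 30
f 30 31 32
f 30 32 18
f 31 15 33
f 31 33 32
f 32 33 34
f 32 34 18
f 33 15 35
f 33 35 34
f 34 35 36
f 34 36 18
f 35 15 37
f 35 37 36
f 36 37 38
f 36 38 18
f 37 15 39
f 37 39 38
f 38 39 40
f 38 40 18
f 39 15 41
f 39 41 40
f 40 41 42
f 40 42 18
f 41 15 43
f 41 43 42
f 42 43 44
f 42 44 18
f 43 15 16
f 43 16 44
f 44 16 17
f 44 17 18
f 45 56 50
f 45 50 46
f 45 46 52
f 45 52 55
f 45 55 56
f 46 50 54
f 50 56 49
f 56 55 47
f 55 52 51
f 52 46 53
f 48 54 49
f 48 49 47
f 48 47 51
f 48 51 53
f 48 53 54
f 49 54 50
f 47 49 56
f 51 47 55
f 53 51 52
f 54 53 46



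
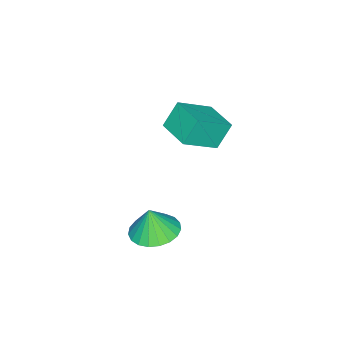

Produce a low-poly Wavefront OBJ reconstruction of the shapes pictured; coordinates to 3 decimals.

v -2.064 2.282 1.907
v -2.656 2.567 2.923
v -3.278 3.036 0.987
v -3.871 3.321 2.002
v -1.349 3.519 1.978
v -1.942 3.804 2.993
v -2.564 4.273 1.057
v -3.156 4.558 2.073
v 1.228 3.784 -0.757
v 1.766 3.005 -0.911
v 1.292 3.596 0.417
v 2.042 3.292 -0.881
v 2.177 3.664 -0.829
v 2.148 4.056 -0.764
v 1.96 4.402 -0.698
v 1.645 4.641 -0.642
v 1.258 4.732 -0.606
v 0.865 4.659 -0.596
v 0.536 4.434 -0.614
v 0.326 4.097 -0.656
v 0.272 3.706 -0.716
v 0.383 3.329 -0.783
v 0.64 3.03 -0.845
v 0.999 2.862 -0.892
v 1.397 2.853 -0.915
f 2 4 1
f 5 2 1
f 1 4 3
f 3 5 1
f 2 8 4
f 6 2 5
f 6 8 2
f 4 8 3
f 7 5 3
f 3 8 7
f 7 6 5
f 8 6 7
f 10 9 12
f 10 12 11
f 12 9 13
f 12 13 11
f 13 9 14
f 13 14 11
f 14 9 15
f 14 15 11
f 15 9 16
f 15 16 11
f 16 9 17
f 16 17 11
f 17 9 18
f 17 18 11
f 18 9 19
f 18 19 11
f 19 9 20
f 19 20 11
f 20 9 21
f 20 21 11
f 21 9 22
f 21 22 11
f 22 9 23
f 22 23 11
f 23 9 24
f 23 24 11
f 24 9 25
f 24 25 11
f 25 9 10
f 25 10 11



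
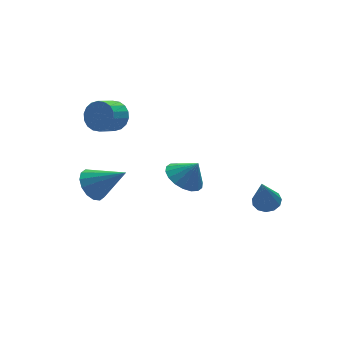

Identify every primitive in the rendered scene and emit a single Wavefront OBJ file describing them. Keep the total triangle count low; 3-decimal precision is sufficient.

v -0.723 0.931 -1.57
v 0.233 1.209 -2.037
v -0.097 0.629 -0.47
v 0.084 1.63 -1.837
v -0.226 1.912 -1.583
v -0.633 2 -1.327
v -1.059 1.876 -1.119
v -1.418 1.565 -1
v -1.639 1.129 -0.994
v -1.679 0.653 -1.102
v -1.529 0.232 -1.303
v -1.22 -0.05 -1.556
v -0.812 -0.139 -1.812
v -0.386 -0.015 -2.02
v -0.027 0.296 -2.139
v 0.194 0.733 -2.145
v -3.207 4.033 1.667
v -2.661 3.868 2.389
v -3.647 3.342 3.014
v -4.193 3.507 2.293
v -2.809 4.241 2.47
v -3.794 3.715 3.095
v -3.036 4.573 2.392
v -4.021 4.047 3.017
v -3.296 4.798 2.171
v -4.282 4.272 2.796
v -3.539 4.871 1.85
v -4.525 4.346 2.475
v -3.716 4.779 1.492
v -4.702 4.253 2.117
v -3.793 4.539 1.17
v -4.778 4.013 1.795
v -3.753 4.198 0.946
v -4.739 3.672 1.571
v -3.606 3.825 0.865
v -4.591 3.299 1.49
v -3.379 3.493 0.943
v -4.364 2.967 1.568
v -3.118 3.268 1.164
v -4.104 2.742 1.789
v -2.875 3.194 1.485
v -3.861 2.669 2.11
v -2.698 3.287 1.843
v -3.684 2.761 2.468
v -2.622 3.527 2.165
v -3.607 3.001 2.79
v 2.084 -2.674 -1.544
v 2.764 -2.577 -1.296
v 1.456 -3.346 0.444
v 2.568 -2.22 -1.237
v 2.218 -2.008 -1.276
v 1.825 -2.006 -1.399
v 1.515 -2.217 -1.569
v 1.386 -2.572 -1.73
v 1.478 -2.96 -1.832
v 1.762 -3.257 -1.843
v 2.149 -3.368 -1.758
v 2.515 -3.259 -1.606
v 2.744 -2.964 -1.433
v -4.453 3.947 -3.244
v -3.731 4.019 -3.961
v -3.047 2.893 -1.936
v -3.677 4.455 -3.668
v -3.83 4.755 -3.261
v -4.151 4.838 -2.85
v -4.552 4.683 -2.544
v -4.927 4.33 -2.426
v -5.174 3.875 -2.526
v -5.229 3.439 -2.819
v -5.075 3.139 -3.226
v -4.755 3.056 -3.637
v -4.354 3.211 -3.943
v -3.979 3.564 -4.062
f 2 1 4
f 2 4 3
f 4 1 5
f 4 5 3
f 5 1 6
f 5 6 3
f 6 1 7
f 6 7 3
f 7 1 8
f 7 8 3
f 8 1 9
f 8 9 3
f 9 1 10
f 9 10 3
f 10 1 11
f 10 11 3
f 11 1 12
f 11 12 3
f 12 1 13
f 12 13 3
f 13 1 14
f 13 14 3
f 14 1 15
f 14 15 3
f 15 1 16
f 15 16 3
f 16 1 2
f 16 2 3
f 18 17 21
f 18 21 19
f 19 21 22
f 19 22 20
f 21 17 23
f 21 23 22
f 22 23 24
f 22 24 20
f 23 17 25
f 23 25 24
f 24 25 26
f 24 26 20
f 25 17 27
f 25 27 26
f 26 27 28
f 26 28 20
f 27 17 29
f 27 29 28
f 28 29 30
f 28 30 20
f 29 17 31
f 29 31 30
f 30 31 32
f 30 32 20
f 31 17 33
f 31 33 32
f 32 33 34
f 32 34 20
f 33 17 35
f 33 35 34
f 34 35 36
f 34 36 20
f 35 17 37
f 35 37 36
f 36 37 38
f 36 38 20
f 37 17 39
f 37 39 38
f 38 39 40
f 38 40 20
f 39 17 41
f 39 41 40
f 40 41 42
f 40 42 20
f 41 17 43
f 41 43 42
f 42 43 44
f 42 44 20
f 43 17 45
f 43 45 44
f 44 45 46
f 44 46 20
f 45 17 18
f 45 18 46
f 46 18 19
f 46 19 20
f 48 47 50
f 48 50 49
f 50 47 51
f 50 51 49
f 51 47 52
f 51 52 49
f 52 47 53
f 52 53 49
f 53 47 54
f 53 54 49
f 54 47 55
f 54 55 49
f 55 47 56
f 55 56 49
f 56 47 57
f 56 57 49
f 57 47 58
f 57 58 49
f 58 47 59
f 58 59 49
f 59 47 48
f 59 48 49
f 61 60 63
f 61 63 62
f 63 60 64
f 63 64 62
f 64 60 65
f 64 65 62
f 65 60 66
f 65 66 62
f 66 60 67
f 66 67 62
f 67 60 68
f 67 68 62
f 68 60 69
f 68 69 62
f 69 60 70
f 69 70 62
f 70 60 71
f 70 71 62
f 71 60 72
f 71 72 62
f 72 60 73
f 72 73 62
f 73 60 61
f 73 61 62



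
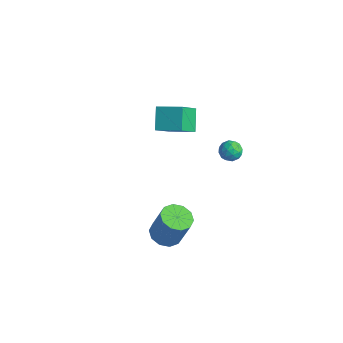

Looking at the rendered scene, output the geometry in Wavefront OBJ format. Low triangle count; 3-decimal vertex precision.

v -0.35 4.326 -0.432
v 0.183 4.468 -0.818
v 0.077 3.352 -0.202
v 0.61 3.494 -0.588
v 0.517 3.822 -0.008
v 0.253 4.425 -0.15
v 0.007 3.395 -0.87
v -0.257 3.998 -1.012
v 0.403 3.893 -1.089
v 0.719 4.157 -0.556
v -0.459 3.663 -0.464
v -0.143 3.927 0.069
v -0.121 4.483 -0.645
v 0.381 3.337 -0.375
v 0.327 3.53 -0.034
v 0.64 3.614 -0.261
v -0.08 4.457 -0.253
v 0.233 4.541 -0.48
v 0.43 4.161 -0.004
v 0.027 3.279 -0.54
v 0.34 3.363 -0.767
v -0.38 4.206 -0.759
v -0.067 4.29 -0.986
v -0.17 3.659 -1.016
v 0.321 4.228 -1.031
v 0.573 3.655 -0.896
v 0.218 3.597 -1.062
v 0.063 3.952 -1.145
v 0.507 4.383 -0.718
v 0.758 3.811 -0.583
v 0.704 4.004 -0.242
v 0.548 4.358 -0.326
v 0.636 4.045 -0.877
v -0.498 4.009 -0.437
v -0.247 3.437 -0.302
v -0.288 3.462 -0.694
v -0.444 3.816 -0.778
v -0.313 4.165 -0.124
v -0.061 3.592 0.011
v 0.197 3.868 0.125
v 0.042 4.223 0.042
v -0.376 3.775 -0.143
v 2.563 -2.491 -1.124
v 3.318 -2.855 -1.319
v 3.891 -2.592 0.409
v 3.137 -2.229 0.604
v 3.358 -2.333 -1.412
v 3.932 -2.07 0.316
v 3.095 -1.872 -1.395
v 3.668 -1.609 0.334
v 2.628 -1.647 -1.274
v 3.202 -1.384 0.454
v 2.137 -1.745 -1.096
v 2.711 -1.482 0.632
v 1.809 -2.128 -0.929
v 2.382 -1.865 0.799
v 1.768 -2.65 -0.836
v 2.342 -2.387 0.892
v 2.032 -3.111 -0.854
v 2.605 -2.848 0.875
v 2.498 -3.336 -0.974
v 3.072 -3.073 0.754
v 2.989 -3.238 -1.152
v 3.563 -2.975 0.576
v -3.379 1.743 -0.048
v -4.175 2.466 0.925
v -3.813 3.056 -1.379
v -4.608 3.78 -0.407
v -2.172 2.54 0.347
v -2.967 3.264 1.319
v -2.605 3.854 -0.985
v -3.401 4.577 -0.012
f 1 38 17
f 38 12 41
f 17 41 6
f 38 41 17
f 1 17 13
f 17 6 18
f 13 18 2
f 17 18 13
f 1 13 22
f 13 2 23
f 22 23 8
f 13 23 22
f 1 22 34
f 22 8 37
f 34 37 11
f 22 37 34
f 1 34 38
f 34 11 42
f 38 42 12
f 34 42 38
f 2 18 29
f 18 6 32
f 29 32 10
f 18 32 29
f 6 41 19
f 41 12 40
f 19 40 5
f 41 40 19
f 12 42 39
f 42 11 35
f 39 35 3
f 42 35 39
f 11 37 36
f 37 8 24
f 36 24 7
f 37 24 36
f 8 23 28
f 23 2 25
f 28 25 9
f 23 25 28
f 4 30 16
f 30 10 31
f 16 31 5
f 30 31 16
f 4 16 14
f 16 5 15
f 14 15 3
f 16 15 14
f 4 14 21
f 14 3 20
f 21 20 7
f 14 20 21
f 4 21 26
f 21 7 27
f 26 27 9
f 21 27 26
f 4 26 30
f 26 9 33
f 30 33 10
f 26 33 30
f 5 31 19
f 31 10 32
f 19 32 6
f 31 32 19
f 3 15 39
f 15 5 40
f 39 40 12
f 15 40 39
f 7 20 36
f 20 3 35
f 36 35 11
f 20 35 36
f 9 27 28
f 27 7 24
f 28 24 8
f 27 24 28
f 10 33 29
f 33 9 25
f 29 25 2
f 33 25 29
f 44 43 47
f 44 47 45
f 45 47 48
f 45 48 46
f 47 43 49
f 47 49 48
f 48 49 50
f 48 50 46
f 49 43 51
f 49 51 50
f 50 51 52
f 50 52 46
f 51 43 53
f 51 53 52
f 52 53 54
f 52 54 46
f 53 43 55
f 53 55 54
f 54 55 56
f 54 56 46
f 55 43 57
f 55 57 56
f 56 57 58
f 56 58 46
f 57 43 59
f 57 59 58
f 58 59 60
f 58 60 46
f 59 43 61
f 59 61 60
f 60 61 62
f 60 62 46
f 61 43 63
f 61 63 62
f 62 63 64
f 62 64 46
f 63 43 44
f 63 44 64
f 64 44 45
f 64 45 46
f 66 68 65
f 69 66 65
f 65 68 67
f 67 69 65
f 66 72 68
f 70 66 69
f 70 72 66
f 68 72 67
f 71 69 67
f 67 72 71
f 71 70 69
f 72 70 71



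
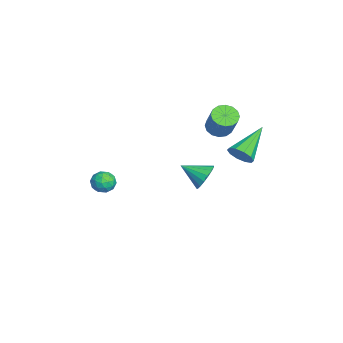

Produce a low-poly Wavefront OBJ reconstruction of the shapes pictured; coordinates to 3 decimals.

v 3.513 -2.939 -0.594
v 3.852 -2.974 -0.051
v 3.368 -3.966 -0.569
v 3.707 -4.001 -0.026
v 3.131 -3.72 -0.027
v 3.22 -3.085 -0.042
v 4 -3.855 -0.578
v 4.089 -3.22 -0.593
v 4.153 -3.54 -0.041
v 3.616 -3.456 0.3
v 3.604 -3.484 -0.92
v 3.067 -3.4 -0.579
v 3.695 -2.866 -0.325
v 3.525 -4.074 -0.295
v 3.186 -3.908 -0.296
v 3.386 -3.929 0.023
v 3.324 -2.931 -0.319
v 3.523 -2.952 -0
v 3.099 -3.39 0.014
v 3.697 -3.988 -0.62
v 3.896 -4.009 -0.301
v 3.834 -3.011 -0.643
v 4.034 -3.032 -0.324
v 4.121 -3.55 -0.634
v 4.071 -3.219 0
v 3.986 -3.823 0.015
v 4.158 -3.738 -0.309
v 4.211 -3.365 -0.318
v 3.756 -3.17 0.201
v 3.671 -3.774 0.215
v 3.332 -3.609 0.215
v 3.385 -3.235 0.206
v 3.933 -3.503 0.207
v 3.549 -3.166 -0.835
v 3.464 -3.77 -0.821
v 3.835 -3.705 -0.826
v 3.888 -3.331 -0.835
v 3.234 -3.117 -0.635
v 3.149 -3.721 -0.62
v 3.009 -3.575 -0.302
v 3.062 -3.202 -0.311
v 3.287 -3.437 -0.827
v -1.733 2.014 0.072
v -1.208 1.649 -0.215
v -0.323 1.902 1.082
v -0.847 2.266 1.368
v -1.153 1.991 -0.32
v -0.268 2.244 0.977
v -1.252 2.34 -0.32
v -0.367 2.592 0.977
v -1.481 2.601 -0.215
v -0.596 2.853 1.082
v -1.776 2.704 -0.033
v -0.891 2.957 1.264
v -2.061 2.623 0.177
v -1.175 2.876 1.473
v -2.257 2.378 0.358
v -1.372 2.631 1.655
v -2.312 2.036 0.463
v -1.427 2.289 1.76
v -2.213 1.688 0.463
v -1.328 1.94 1.76
v -1.984 1.427 0.358
v -1.099 1.679 1.655
v -1.689 1.323 0.176
v -0.804 1.576 1.473
v -1.405 1.404 -0.033
v -0.519 1.657 1.263
v -2.37 1.4 -4.007
v -2.119 0.968 -4.67
v -2.69 0.18 -3.333
v -1.791 1.003 -4.45
v -1.595 1.13 -4.128
v -1.576 1.318 -3.779
v -1.74 1.525 -3.482
v -2.048 1.703 -3.305
v -2.429 1.812 -3.289
v -2.797 1.827 -3.438
v -3.068 1.743 -3.717
v -3.178 1.581 -4.062
v -3.103 1.378 -4.395
v -2.86 1.179 -4.639
v -2.505 1.031 -4.738
v 3.015 2.789 1.029
v 3.275 2.555 1.635
v 1.605 3.871 2.051
v 3.482 2.921 1.533
v 3.51 3.237 1.238
v 3.35 3.381 0.864
v 3.061 3.3 0.552
v 2.754 3.024 0.422
v 2.548 2.658 0.524
v 2.519 2.342 0.819
v 2.68 2.197 1.193
v 2.969 2.278 1.505
f 1 38 17
f 38 12 41
f 17 41 6
f 38 41 17
f 1 17 13
f 17 6 18
f 13 18 2
f 17 18 13
f 1 13 22
f 13 2 23
f 22 23 8
f 13 23 22
f 1 22 34
f 22 8 37
f 34 37 11
f 22 37 34
f 1 34 38
f 34 11 42
f 38 42 12
f 34 42 38
f 2 18 29
f 18 6 32
f 29 32 10
f 18 32 29
f 6 41 19
f 41 12 40
f 19 40 5
f 41 40 19
f 12 42 39
f 42 11 35
f 39 35 3
f 42 35 39
f 11 37 36
f 37 8 24
f 36 24 7
f 37 24 36
f 8 23 28
f 23 2 25
f 28 25 9
f 23 25 28
f 4 30 16
f 30 10 31
f 16 31 5
f 30 31 16
f 4 16 14
f 16 5 15
f 14 15 3
f 16 15 14
f 4 14 21
f 14 3 20
f 21 20 7
f 14 20 21
f 4 21 26
f 21 7 27
f 26 27 9
f 21 27 26
f 4 26 30
f 26 9 33
f 30 33 10
f 26 33 30
f 5 31 19
f 31 10 32
f 19 32 6
f 31 32 19
f 3 15 39
f 15 5 40
f 39 40 12
f 15 40 39
f 7 20 36
f 20 3 35
f 36 35 11
f 20 35 36
f 9 27 28
f 27 7 24
f 28 24 8
f 27 24 28
f 10 33 29
f 33 9 25
f 29 25 2
f 33 25 29
f 44 43 47
f 44 47 45
f 45 47 48
f 45 48 46
f 47 43 49
f 47 49 48
f 48 49 50
f 48 50 46
f 49 43 51
f 49 51 50
f 50 51 52
f 50 52 46
f 51 43 53
f 51 53 52
f 52 53 54
f 52 54 46
f 53 43 55
f 53 55 54
f 54 55 56
f 54 56 46
f 55 43 57
f 55 57 56
f 56 57 58
f 56 58 46
f 57 43 59
f 57 59 58
f 58 59 60
f 58 60 46
f 59 43 61
f 59 61 60
f 60 61 62
f 60 62 46
f 61 43 63
f 61 63 62
f 62 63 64
f 62 64 46
f 63 43 65
f 63 65 64
f 64 65 66
f 64 66 46
f 65 43 67
f 65 67 66
f 66 67 68
f 66 68 46
f 67 43 44
f 67 44 68
f 68 44 45
f 68 45 46
f 70 69 72
f 70 72 71
f 72 69 73
f 72 73 71
f 73 69 74
f 73 74 71
f 74 69 75
f 74 75 71
f 75 69 76
f 75 76 71
f 76 69 77
f 76 77 71
f 77 69 78
f 77 78 71
f 78 69 79
f 78 79 71
f 79 69 80
f 79 80 71
f 80 69 81
f 80 81 71
f 81 69 82
f 81 82 71
f 82 69 83
f 82 83 71
f 83 69 70
f 83 70 71
f 85 84 87
f 85 87 86
f 87 84 88
f 87 88 86
f 88 84 89
f 88 89 86
f 89 84 90
f 89 90 86
f 90 84 91
f 90 91 86
f 91 84 92
f 91 92 86
f 92 84 93
f 92 93 86
f 93 84 94
f 93 94 86
f 94 84 95
f 94 95 86
f 95 84 85
f 95 85 86



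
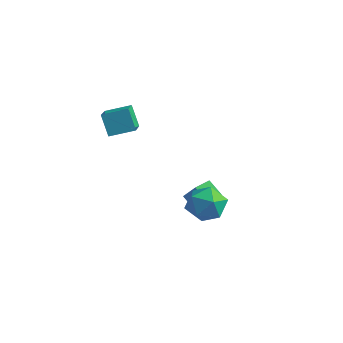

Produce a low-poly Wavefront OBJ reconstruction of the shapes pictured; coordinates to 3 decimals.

v 3.514 -2.21 -1.016
v 4.626 -2.535 -0.871
v 3.054 -3.985 -1.469
v 4.166 -4.31 -1.324
v 3.525 -3.996 -0.401
v 3.809 -2.899 -0.121
v 3.871 -3.621 -2.219
v 4.155 -2.524 -1.939
v 4.846 -3.407 -1.615
v 4.633 -3.638 -0.491
v 3.047 -2.882 -1.849
v 2.834 -3.113 -0.725
v -2.153 -3.611 1.692
v -2.803 -3.455 2.899
v -1.199 -2.648 2.08
v -1.849 -2.491 3.287
v -1.071 -4.989 2.453
v -1.721 -4.832 3.66
v -0.117 -4.025 2.841
v -0.767 -3.869 4.048
v 0.856 -0.669 -4.357
v 0.01 -0.661 -3.654
v 0.944 0.312 -4.262
v 0.098 0.321 -3.559
v 1.882 -0.881 -3.121
v 1.036 -0.872 -2.418
v 1.97 0.101 -3.026
v 1.124 0.109 -2.323
f 1 12 6
f 1 6 2
f 1 2 8
f 1 8 11
f 1 11 12
f 2 6 10
f 6 12 5
f 12 11 3
f 11 8 7
f 8 2 9
f 4 10 5
f 4 5 3
f 4 3 7
f 4 7 9
f 4 9 10
f 5 10 6
f 3 5 12
f 7 3 11
f 9 7 8
f 10 9 2
f 14 16 13
f 17 14 13
f 13 16 15
f 15 17 13
f 14 20 16
f 18 14 17
f 18 20 14
f 16 20 15
f 19 17 15
f 15 20 19
f 19 18 17
f 20 18 19
f 22 24 21
f 25 22 21
f 21 24 23
f 23 25 21
f 22 28 24
f 26 22 25
f 26 28 22
f 24 28 23
f 27 25 23
f 23 28 27
f 27 26 25
f 28 26 27



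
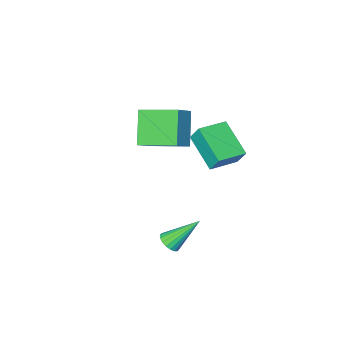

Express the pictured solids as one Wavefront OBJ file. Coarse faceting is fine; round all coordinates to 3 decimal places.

v 1.847 2.578 0.752
v 2.235 2.921 0.935
v 0.733 3.142 2.048
v 2.114 3.058 0.772
v 1.94 3.099 0.604
v 1.748 3.037 0.466
v 1.575 2.884 0.385
v 1.456 2.671 0.376
v 1.414 2.438 0.441
v 1.459 2.234 0.568
v 1.579 2.097 0.731
v 1.753 2.056 0.899
v 1.946 2.118 1.037
v 2.118 2.271 1.118
v 2.237 2.485 1.127
v 2.279 2.717 1.062
v -2.855 0.5 2.508
v -2.893 -1.141 3.523
v -2.942 1.041 3.38
v -2.98 -0.6 4.395
v -1.44 0.54 2.625
v -1.478 -1.101 3.64
v -1.527 1.081 3.497
v -1.565 -0.56 4.512
v -1.701 -1.456 2.704
v -2.377 -2.439 4.144
v -0.815 -1.086 3.374
v -1.492 -2.069 4.813
v -0.628 -3.011 2.147
v -1.305 -3.994 3.586
v 0.257 -2.641 2.816
v -0.419 -3.624 4.256
f 2 1 4
f 2 4 3
f 4 1 5
f 4 5 3
f 5 1 6
f 5 6 3
f 6 1 7
f 6 7 3
f 7 1 8
f 7 8 3
f 8 1 9
f 8 9 3
f 9 1 10
f 9 10 3
f 10 1 11
f 10 11 3
f 11 1 12
f 11 12 3
f 12 1 13
f 12 13 3
f 13 1 14
f 13 14 3
f 14 1 15
f 14 15 3
f 15 1 16
f 15 16 3
f 16 1 2
f 16 2 3
f 18 20 17
f 21 18 17
f 17 20 19
f 19 21 17
f 18 24 20
f 22 18 21
f 22 24 18
f 20 24 19
f 23 21 19
f 19 24 23
f 23 22 21
f 24 22 23
f 26 28 25
f 29 26 25
f 25 28 27
f 27 29 25
f 26 32 28
f 30 26 29
f 30 32 26
f 28 32 27
f 31 29 27
f 27 32 31
f 31 30 29
f 32 30 31



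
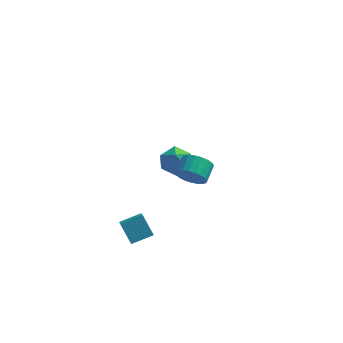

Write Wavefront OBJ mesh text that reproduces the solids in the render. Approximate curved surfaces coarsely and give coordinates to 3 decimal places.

v -4.482 -3.529 -1.938
v -4.179 -4.501 -1.196
v -3.306 -2.848 -1.526
v -3.003 -3.82 -0.783
v -3.717 -4.16 -3.077
v -3.414 -5.132 -2.334
v -2.541 -3.479 -2.664
v -2.238 -4.451 -1.922
v -0.154 -3.891 3.287
v 0.165 -4.32 4.084
v 0.352 -3.237 4.591
v 0.034 -2.809 3.793
v 0.5 -4.279 3.873
v 0.688 -3.196 4.379
v 0.723 -4.171 3.559
v 0.911 -3.088 4.066
v 0.794 -4.015 3.199
v 0.982 -2.932 3.706
v 0.701 -3.837 2.854
v 0.889 -2.754 3.361
v 0.461 -3.669 2.583
v 0.648 -2.586 3.09
v 0.114 -3.539 2.435
v 0.301 -2.456 2.942
v -0.279 -3.47 2.433
v -0.092 -2.387 2.94
v -0.651 -3.474 2.579
v -0.463 -2.391 3.086
v -0.936 -3.55 2.848
v -0.749 -2.468 3.354
v -1.087 -3.685 3.192
v -0.899 -2.603 3.699
v -1.076 -3.856 3.553
v -0.888 -2.774 4.059
v -0.905 -4.033 3.867
v -0.718 -2.95 4.374
v -0.605 -4.185 4.081
v -0.417 -3.103 4.588
v -0.226 -4.287 4.158
v -0.039 -3.204 4.665
v -3.48 3.584 -1.567
v -2.727 4.411 -1.233
v -2.313 3.089 -2.967
v -1.56 3.916 -2.633
v -1.735 2.978 -1.96
v -2.456 3.284 -1.095
v -2.584 4.216 -3.105
v -3.305 4.522 -2.24
v -2.173 4.801 -2.183
v -1.648 4.036 -1.475
v -3.392 3.464 -2.725
v -2.867 2.699 -2.017
f 2 4 1
f 5 2 1
f 1 4 3
f 3 5 1
f 2 8 4
f 6 2 5
f 6 8 2
f 4 8 3
f 7 5 3
f 3 8 7
f 7 6 5
f 8 6 7
f 10 9 13
f 10 13 11
f 11 13 14
f 11 14 12
f 13 9 15
f 13 15 14
f 14 15 16
f 14 16 12
f 15 9 17
f 15 17 16
f 16 17 18
f 16 18 12
f 17 9 19
f 17 19 18
f 18 19 20
f 18 20 12
f 19 9 21
f 19 21 20
f 20 21 22
f 20 22 12
f 21 9 23
f 21 23 22
f 22 23 24
f 22 24 12
f 23 9 25
f 23 25 24
f 24 25 26
f 24 26 12
f 25 9 27
f 25 27 26
f 26 27 28
f 26 28 12
f 27 9 29
f 27 29 28
f 28 29 30
f 28 30 12
f 29 9 31
f 29 31 30
f 30 31 32
f 30 32 12
f 31 9 33
f 31 33 32
f 32 33 34
f 32 34 12
f 33 9 35
f 33 35 34
f 34 35 36
f 34 36 12
f 35 9 37
f 35 37 36
f 36 37 38
f 36 38 12
f 37 9 39
f 37 39 38
f 38 39 40
f 38 40 12
f 39 9 10
f 39 10 40
f 40 10 11
f 40 11 12
f 41 52 46
f 41 46 42
f 41 42 48
f 41 48 51
f 41 51 52
f 42 46 50
f 46 52 45
f 52 51 43
f 51 48 47
f 48 42 49
f 44 50 45
f 44 45 43
f 44 43 47
f 44 47 49
f 44 49 50
f 45 50 46
f 43 45 52
f 47 43 51
f 49 47 48
f 50 49 42



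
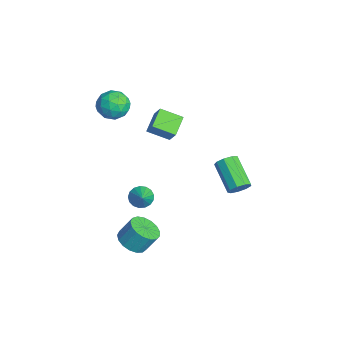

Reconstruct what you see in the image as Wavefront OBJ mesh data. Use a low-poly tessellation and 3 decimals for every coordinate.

v -0.521 -0.665 1.124
v -0.973 -1.821 1.678
v -1.487 -0.026 1.669
v -1.939 -1.183 2.224
v 0.119 -0.477 2.036
v -0.333 -1.634 2.591
v -0.847 0.161 2.582
v -1.299 -0.995 3.136
v -2.771 -2.736 3.326
v -1.822 -2.485 3.446
v -2.338 -4.255 3.074
v -1.389 -4.004 3.194
v -2.007 -3.986 3.966
v -2.274 -3.048 4.121
v -1.886 -3.692 2.399
v -2.153 -2.754 2.554
v -1.275 -3.077 2.873
v -1.35 -3.258 3.842
v -2.81 -3.482 2.678
v -2.885 -3.663 3.647
v -2.334 -2.477 3.408
v -1.826 -4.263 3.112
v -2.189 -4.252 3.566
v -1.631 -4.105 3.636
v -2.6 -2.808 3.805
v -2.043 -2.661 3.875
v -2.151 -3.543 4.181
v -2.117 -4.079 2.645
v -1.56 -3.932 2.715
v -2.529 -2.635 2.884
v -1.971 -2.488 2.954
v -2.009 -3.197 2.339
v -1.455 -2.678 3.142
v -1.201 -3.57 2.994
v -1.493 -3.387 2.526
v -1.65 -2.835 2.618
v -1.499 -2.784 3.711
v -1.245 -3.677 3.563
v -1.608 -3.667 4.017
v -1.765 -3.115 4.108
v -1.178 -3.132 3.374
v -2.915 -3.063 2.957
v -2.661 -3.956 2.809
v -2.395 -3.625 2.412
v -2.552 -3.073 2.503
v -2.959 -3.17 3.526
v -2.705 -4.062 3.378
v -2.51 -3.905 3.902
v -2.667 -3.353 3.994
v -2.982 -3.608 3.146
v -1.204 -2.108 -4.117
v -0.753 -1.978 -4.649
v -0.256 -2.232 -3.343
v -0.818 -1.67 -4.52
v -0.971 -1.463 -4.299
v -1.178 -1.403 -4.036
v -1.391 -1.505 -3.791
v -1.561 -1.745 -3.621
v -1.649 -2.068 -3.565
v -1.636 -2.401 -3.635
v -1.523 -2.666 -3.815
v -1.338 -2.803 -4.064
v -1.122 -2.781 -4.326
v -0.925 -2.605 -4.539
v -0.792 -2.315 -4.656
v 2.282 2.46 -1.189
v 2.586 2.675 -0.619
v 0.941 2.356 0.378
v 0.638 2.14 -0.191
v 2.384 3.033 -0.837
v 0.739 2.713 0.16
v 2.135 3.123 -1.22
v 0.49 2.803 -0.223
v 1.955 2.902 -1.588
v 0.31 2.582 -0.59
v 1.928 2.475 -1.769
v 0.283 2.155 -0.772
v 2.067 2.04 -1.678
v 0.422 1.72 -0.681
v 2.307 1.802 -1.359
v 0.662 1.482 -0.362
v 2.536 1.872 -0.96
v 0.891 1.552 0.038
v 2.646 2.217 -0.668
v 1.001 1.897 0.33
v 3.122 -3.507 -3.627
v 4.022 -3.457 -3.754
v 4.138 -2.764 -2.66
v 3.238 -2.813 -2.533
v 3.868 -3.106 -3.96
v 3.984 -2.412 -2.867
v 3.543 -2.847 -4.09
v 3.659 -2.153 -2.997
v 3.122 -2.738 -4.114
v 3.238 -2.045 -3.021
v 2.701 -2.806 -4.026
v 2.817 -2.113 -2.933
v 2.376 -3.035 -3.847
v 2.492 -2.341 -2.754
v 2.222 -3.371 -3.617
v 2.338 -2.678 -2.524
v 2.275 -3.739 -3.39
v 2.391 -3.045 -2.296
v 2.521 -4.053 -3.216
v 2.637 -3.36 -2.123
v 2.905 -4.243 -3.137
v 3.021 -3.549 -2.044
v 3.339 -4.263 -3.17
v 3.455 -3.57 -2.076
v 3.723 -4.111 -3.307
v 3.839 -3.417 -2.214
v 3.969 -3.82 -3.518
v 4.086 -3.126 -2.425
f 2 4 1
f 5 2 1
f 1 4 3
f 3 5 1
f 2 8 4
f 6 2 5
f 6 8 2
f 4 8 3
f 7 5 3
f 3 8 7
f 7 6 5
f 8 6 7
f 9 46 25
f 46 20 49
f 25 49 14
f 46 49 25
f 9 25 21
f 25 14 26
f 21 26 10
f 25 26 21
f 9 21 30
f 21 10 31
f 30 31 16
f 21 31 30
f 9 30 42
f 30 16 45
f 42 45 19
f 30 45 42
f 9 42 46
f 42 19 50
f 46 50 20
f 42 50 46
f 10 26 37
f 26 14 40
f 37 40 18
f 26 40 37
f 14 49 27
f 49 20 48
f 27 48 13
f 49 48 27
f 20 50 47
f 50 19 43
f 47 43 11
f 50 43 47
f 19 45 44
f 45 16 32
f 44 32 15
f 45 32 44
f 16 31 36
f 31 10 33
f 36 33 17
f 31 33 36
f 12 38 24
f 38 18 39
f 24 39 13
f 38 39 24
f 12 24 22
f 24 13 23
f 22 23 11
f 24 23 22
f 12 22 29
f 22 11 28
f 29 28 15
f 22 28 29
f 12 29 34
f 29 15 35
f 34 35 17
f 29 35 34
f 12 34 38
f 34 17 41
f 38 41 18
f 34 41 38
f 13 39 27
f 39 18 40
f 27 40 14
f 39 40 27
f 11 23 47
f 23 13 48
f 47 48 20
f 23 48 47
f 15 28 44
f 28 11 43
f 44 43 19
f 28 43 44
f 17 35 36
f 35 15 32
f 36 32 16
f 35 32 36
f 18 41 37
f 41 17 33
f 37 33 10
f 41 33 37
f 52 51 54
f 52 54 53
f 54 51 55
f 54 55 53
f 55 51 56
f 55 56 53
f 56 51 57
f 56 57 53
f 57 51 58
f 57 58 53
f 58 51 59
f 58 59 53
f 59 51 60
f 59 60 53
f 60 51 61
f 60 61 53
f 61 51 62
f 61 62 53
f 62 51 63
f 62 63 53
f 63 51 64
f 63 64 53
f 64 51 65
f 64 65 53
f 65 51 52
f 65 52 53
f 67 66 70
f 67 70 68
f 68 70 71
f 68 71 69
f 70 66 72
f 70 72 71
f 71 72 73
f 71 73 69
f 72 66 74
f 72 74 73
f 73 74 75
f 73 75 69
f 74 66 76
f 74 76 75
f 75 76 77
f 75 77 69
f 76 66 78
f 76 78 77
f 77 78 79
f 77 79 69
f 78 66 80
f 78 80 79
f 79 80 81
f 79 81 69
f 80 66 82
f 80 82 81
f 81 82 83
f 81 83 69
f 82 66 84
f 82 84 83
f 83 84 85
f 83 85 69
f 84 66 67
f 84 67 85
f 85 67 68
f 85 68 69
f 87 86 90
f 87 90 88
f 88 90 91
f 88 91 89
f 90 86 92
f 90 92 91
f 91 92 93
f 91 93 89
f 92 86 94
f 92 94 93
f 93 94 95
f 93 95 89
f 94 86 96
f 94 96 95
f 95 96 97
f 95 97 89
f 96 86 98
f 96 98 97
f 97 98 99
f 97 99 89
f 98 86 100
f 98 100 99
f 99 100 101
f 99 101 89
f 100 86 102
f 100 102 101
f 101 102 103
f 101 103 89
f 102 86 104
f 102 104 103
f 103 104 105
f 103 105 89
f 104 86 106
f 104 106 105
f 105 106 107
f 105 107 89
f 106 86 108
f 106 108 107
f 107 108 109
f 107 109 89
f 108 86 110
f 108 110 109
f 109 110 111
f 109 111 89
f 110 86 112
f 110 112 111
f 111 112 113
f 111 113 89
f 112 86 87
f 112 87 113
f 113 87 88
f 113 88 89



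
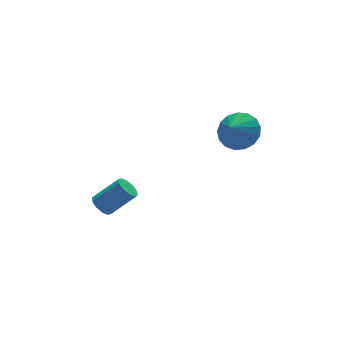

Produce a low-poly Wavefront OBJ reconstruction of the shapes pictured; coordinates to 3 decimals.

v 3.49 1.207 1.812
v 4.246 1.052 2.448
v 2.79 0.813 2.548
v 4.102 1.497 2.548
v 3.817 1.875 2.48
v 3.457 2.101 2.259
v 3.105 2.122 1.936
v 2.841 1.933 1.584
v 2.726 1.578 1.284
v 2.786 1.138 1.105
v 3.007 0.714 1.088
v 3.339 0.403 1.237
v 3.705 0.276 1.518
v 4.022 0.362 1.866
v 4.218 0.642 2.201
v -2.459 2.517 -1.722
v -2.045 2.825 -2.008
v -0.988 2.412 -0.924
v -1.401 2.103 -0.638
v -2.205 3.047 -1.768
v -1.148 2.634 -0.683
v -2.462 3.067 -1.51
v -1.405 2.654 -0.425
v -2.717 2.876 -1.333
v -1.66 2.463 -0.248
v -2.874 2.549 -1.305
v -1.817 2.135 -0.22
v -2.872 2.208 -1.436
v -1.815 1.795 -0.352
v -2.712 1.986 -1.677
v -1.655 1.573 -0.592
v -2.455 1.966 -1.935
v -1.398 1.553 -0.85
v -2.2 2.157 -2.112
v -1.143 1.744 -1.027
v -2.043 2.485 -2.14
v -0.986 2.071 -1.055
f 2 1 4
f 2 4 3
f 4 1 5
f 4 5 3
f 5 1 6
f 5 6 3
f 6 1 7
f 6 7 3
f 7 1 8
f 7 8 3
f 8 1 9
f 8 9 3
f 9 1 10
f 9 10 3
f 10 1 11
f 10 11 3
f 11 1 12
f 11 12 3
f 12 1 13
f 12 13 3
f 13 1 14
f 13 14 3
f 14 1 15
f 14 15 3
f 15 1 2
f 15 2 3
f 17 16 20
f 17 20 18
f 18 20 21
f 18 21 19
f 20 16 22
f 20 22 21
f 21 22 23
f 21 23 19
f 22 16 24
f 22 24 23
f 23 24 25
f 23 25 19
f 24 16 26
f 24 26 25
f 25 26 27
f 25 27 19
f 26 16 28
f 26 28 27
f 27 28 29
f 27 29 19
f 28 16 30
f 28 30 29
f 29 30 31
f 29 31 19
f 30 16 32
f 30 32 31
f 31 32 33
f 31 33 19
f 32 16 34
f 32 34 33
f 33 34 35
f 33 35 19
f 34 16 36
f 34 36 35
f 35 36 37
f 35 37 19
f 36 16 17
f 36 17 37
f 37 17 18
f 37 18 19



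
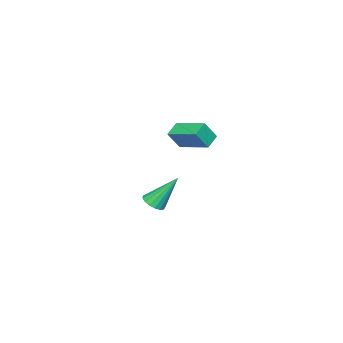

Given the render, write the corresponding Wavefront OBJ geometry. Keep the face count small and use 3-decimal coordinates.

v 2.838 2.953 2.3
v 2.104 2.883 2.681
v 2.942 4.584 2.801
v 2.207 4.514 3.181
v 3.333 2.646 3.199
v 2.598 2.576 3.579
v 3.436 4.277 3.699
v 2.702 4.207 4.08
v 0.722 -0.164 -3.167
v 1.316 0.036 -3.042
v 0.058 0.764 -1.513
v 1.198 0.26 -3.214
v 0.971 0.387 -3.376
v 0.687 0.387 -3.491
v 0.411 0.261 -3.531
v 0.206 0.038 -3.488
v 0.119 -0.232 -3.371
v 0.17 -0.486 -3.208
v 0.347 -0.666 -3.036
v 0.611 -0.732 -2.894
v 0.899 -0.667 -2.814
v 1.147 -0.487 -2.816
v 1.298 -0.234 -2.898
f 2 4 1
f 5 2 1
f 1 4 3
f 3 5 1
f 2 8 4
f 6 2 5
f 6 8 2
f 4 8 3
f 7 5 3
f 3 8 7
f 7 6 5
f 8 6 7
f 10 9 12
f 10 12 11
f 12 9 13
f 12 13 11
f 13 9 14
f 13 14 11
f 14 9 15
f 14 15 11
f 15 9 16
f 15 16 11
f 16 9 17
f 16 17 11
f 17 9 18
f 17 18 11
f 18 9 19
f 18 19 11
f 19 9 20
f 19 20 11
f 20 9 21
f 20 21 11
f 21 9 22
f 21 22 11
f 22 9 23
f 22 23 11
f 23 9 10
f 23 10 11



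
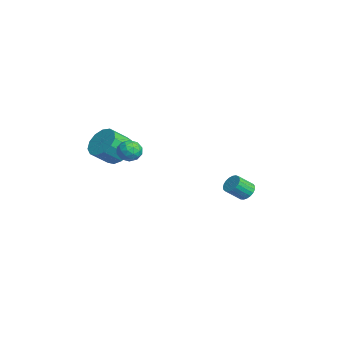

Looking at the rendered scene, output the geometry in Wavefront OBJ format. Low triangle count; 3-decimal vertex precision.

v -0.528 -2.112 3.616
v -0.195 -2.37 4.193
v -0.725 -3.19 3.247
v -0.392 -3.448 3.824
v -1.023 -3.12 3.892
v -0.902 -2.453 4.12
v -0.018 -3.107 3.32
v 0.103 -2.44 3.548
v 0.12 -2.985 4.01
v -0.501 -2.993 4.365
v -0.419 -2.567 3.075
v -1.04 -2.575 3.43
v -0.344 -2.146 3.937
v -0.576 -3.414 3.503
v -0.947 -3.221 3.543
v -0.751 -3.373 3.883
v -0.76 -2.195 3.894
v -0.564 -2.347 4.234
v -1.051 -2.787 4.057
v -0.356 -3.213 3.206
v -0.16 -3.365 3.546
v -0.169 -2.187 3.557
v 0.027 -2.339 3.897
v 0.131 -2.773 3.383
v 0.036 -2.659 4.169
v -0.079 -3.293 3.952
v 0.14 -3.093 3.655
v 0.212 -2.701 3.789
v -0.329 -2.664 4.377
v -0.444 -3.298 4.16
v -0.815 -3.105 4.2
v -0.744 -2.713 4.334
v -0.144 -3.026 4.27
v -0.476 -2.262 3.28
v -0.591 -2.896 3.063
v -0.176 -2.847 3.106
v -0.105 -2.455 3.24
v -0.841 -2.267 3.488
v -0.956 -2.901 3.271
v -1.132 -2.859 3.651
v -1.06 -2.467 3.785
v -0.776 -2.534 3.17
v -2.966 3.998 -1.162
v -2.35 4.057 -1.2
v -2.218 3.18 -0.437
v -2.834 3.122 -0.398
v -2.407 4.217 -1.007
v -2.276 3.341 -0.243
v -2.56 4.34 -0.84
v -2.429 3.463 -0.076
v -2.784 4.403 -0.728
v -2.653 3.526 0.035
v -3.039 4.396 -0.692
v -2.908 3.52 0.071
v -3.282 4.321 -0.737
v -3.151 3.444 0.026
v -3.47 4.19 -0.856
v -3.338 3.313 -0.092
v -3.57 4.025 -1.027
v -3.439 3.149 -0.263
v -3.566 3.856 -1.222
v -3.435 2.98 -0.458
v -3.458 3.712 -1.406
v -3.327 2.835 -0.642
v -3.265 3.617 -1.548
v -3.134 2.74 -0.784
v -3.02 3.588 -1.623
v -2.889 2.711 -0.86
v -2.766 3.63 -1.619
v -2.635 2.753 -0.855
v -2.546 3.736 -1.535
v -2.415 2.859 -0.772
v -2.399 3.887 -1.387
v -2.268 3.01 -0.624
v -3.977 -2.703 2.109
v -3.034 -2.731 1.777
v -2.76 -3.706 2.64
v -3.703 -3.677 2.971
v -3.042 -2.359 2.2
v -2.768 -3.334 3.063
v -3.348 -2.096 2.594
v -3.074 -3.071 3.457
v -3.853 -2.026 2.834
v -3.578 -3 3.697
v -4.397 -2.17 2.844
v -4.123 -3.145 3.706
v -4.808 -2.484 2.62
v -4.534 -3.459 3.482
v -4.955 -2.867 2.234
v -4.681 -3.842 3.096
v -4.792 -3.198 1.808
v -4.518 -4.173 2.67
v -4.37 -3.371 1.478
v -4.096 -4.346 2.34
v -3.823 -3.333 1.348
v -3.549 -4.307 2.21
v -3.325 -3.094 1.459
v -3.051 -4.069 2.322
f 1 38 17
f 38 12 41
f 17 41 6
f 38 41 17
f 1 17 13
f 17 6 18
f 13 18 2
f 17 18 13
f 1 13 22
f 13 2 23
f 22 23 8
f 13 23 22
f 1 22 34
f 22 8 37
f 34 37 11
f 22 37 34
f 1 34 38
f 34 11 42
f 38 42 12
f 34 42 38
f 2 18 29
f 18 6 32
f 29 32 10
f 18 32 29
f 6 41 19
f 41 12 40
f 19 40 5
f 41 40 19
f 12 42 39
f 42 11 35
f 39 35 3
f 42 35 39
f 11 37 36
f 37 8 24
f 36 24 7
f 37 24 36
f 8 23 28
f 23 2 25
f 28 25 9
f 23 25 28
f 4 30 16
f 30 10 31
f 16 31 5
f 30 31 16
f 4 16 14
f 16 5 15
f 14 15 3
f 16 15 14
f 4 14 21
f 14 3 20
f 21 20 7
f 14 20 21
f 4 21 26
f 21 7 27
f 26 27 9
f 21 27 26
f 4 26 30
f 26 9 33
f 30 33 10
f 26 33 30
f 5 31 19
f 31 10 32
f 19 32 6
f 31 32 19
f 3 15 39
f 15 5 40
f 39 40 12
f 15 40 39
f 7 20 36
f 20 3 35
f 36 35 11
f 20 35 36
f 9 27 28
f 27 7 24
f 28 24 8
f 27 24 28
f 10 33 29
f 33 9 25
f 29 25 2
f 33 25 29
f 44 43 47
f 44 47 45
f 45 47 48
f 45 48 46
f 47 43 49
f 47 49 48
f 48 49 50
f 48 50 46
f 49 43 51
f 49 51 50
f 50 51 52
f 50 52 46
f 51 43 53
f 51 53 52
f 52 53 54
f 52 54 46
f 53 43 55
f 53 55 54
f 54 55 56
f 54 56 46
f 55 43 57
f 55 57 56
f 56 57 58
f 56 58 46
f 57 43 59
f 57 59 58
f 58 59 60
f 58 60 46
f 59 43 61
f 59 61 60
f 60 61 62
f 60 62 46
f 61 43 63
f 61 63 62
f 62 63 64
f 62 64 46
f 63 43 65
f 63 65 64
f 64 65 66
f 64 66 46
f 65 43 67
f 65 67 66
f 66 67 68
f 66 68 46
f 67 43 69
f 67 69 68
f 68 69 70
f 68 70 46
f 69 43 71
f 69 71 70
f 70 71 72
f 70 72 46
f 71 43 73
f 71 73 72
f 72 73 74
f 72 74 46
f 73 43 44
f 73 44 74
f 74 44 45
f 74 45 46
f 76 75 79
f 76 79 77
f 77 79 80
f 77 80 78
f 79 75 81
f 79 81 80
f 80 81 82
f 80 82 78
f 81 75 83
f 81 83 82
f 82 83 84
f 82 84 78
f 83 75 85
f 83 85 84
f 84 85 86
f 84 86 78
f 85 75 87
f 85 87 86
f 86 87 88
f 86 88 78
f 87 75 89
f 87 89 88
f 88 89 90
f 88 90 78
f 89 75 91
f 89 91 90
f 90 91 92
f 90 92 78
f 91 75 93
f 91 93 92
f 92 93 94
f 92 94 78
f 93 75 95
f 93 95 94
f 94 95 96
f 94 96 78
f 95 75 97
f 95 97 96
f 96 97 98
f 96 98 78
f 97 75 76
f 97 76 98
f 98 76 77
f 98 77 78

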